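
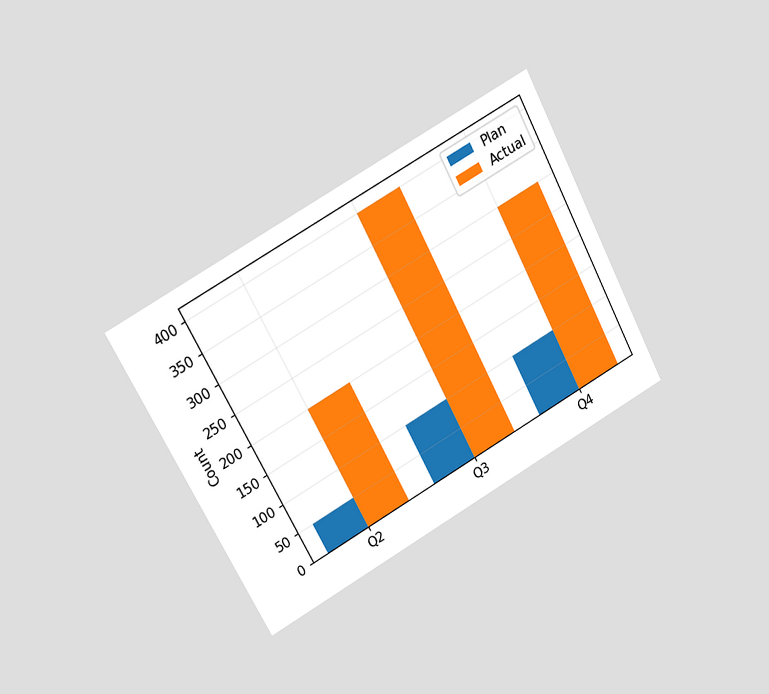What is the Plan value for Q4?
The chart is tilted about 28° counter-clockwise and viewed at a slight angle. The Plan bar at Q4 reaches 100 on the y-axis.

100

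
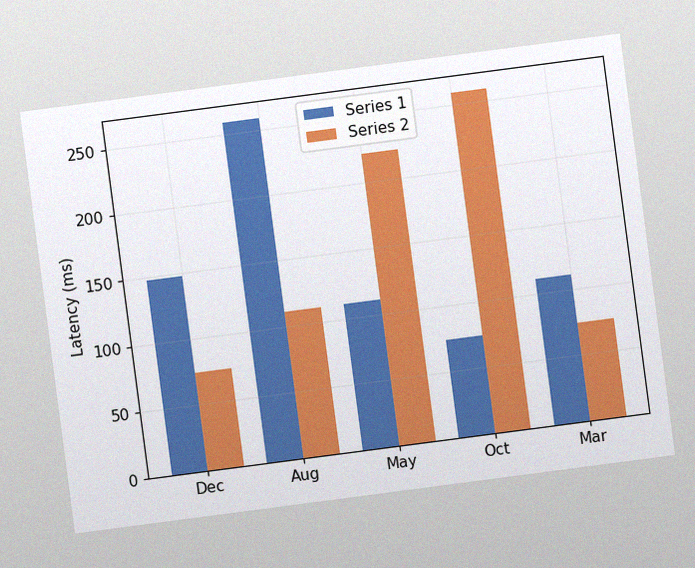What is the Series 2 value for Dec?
The chart is tilted about 7° counter-clockwise, with some photo noise. The Series 2 bar at Dec reaches 74ms on the y-axis.

74ms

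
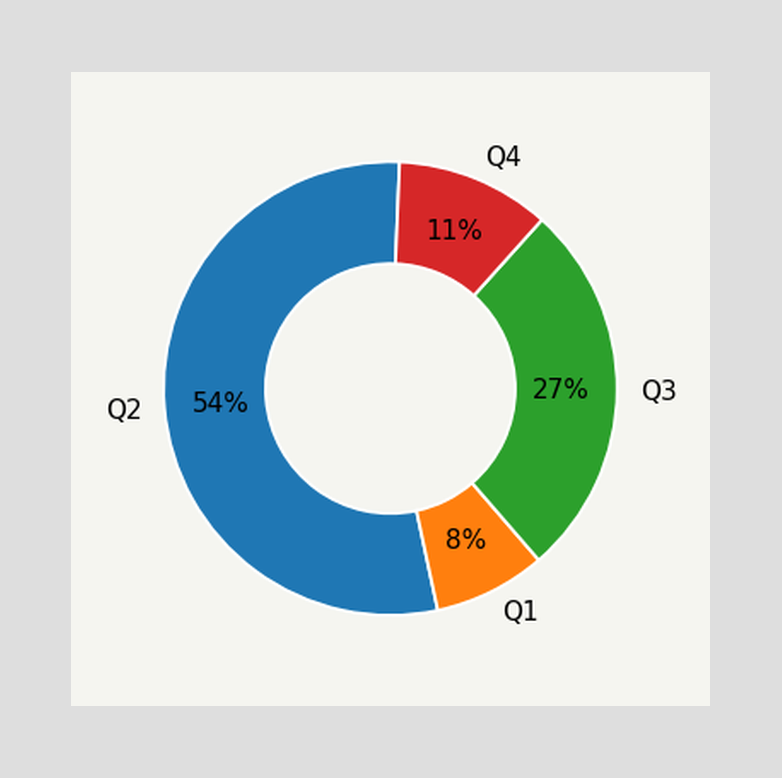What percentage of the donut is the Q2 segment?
The Q2 segment takes up 54% of the ring.

54%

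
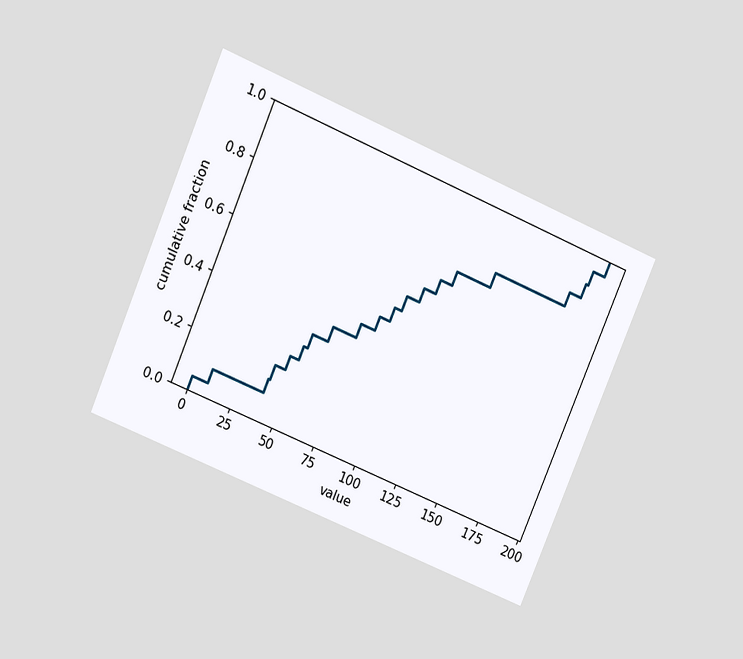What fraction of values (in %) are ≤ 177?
The chart is tilted about 23° clockwise and viewed at a slight angle. At x=177 the ECDF step is at 85%.

85%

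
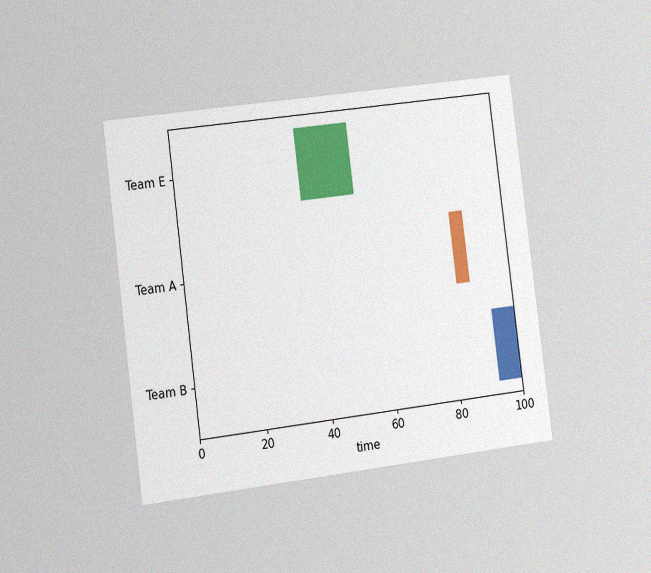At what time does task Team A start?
The chart is tilted about 7° counter-clockwise and viewed slightly from the left, with some photo noise. The Team A bar begins at t=83.

83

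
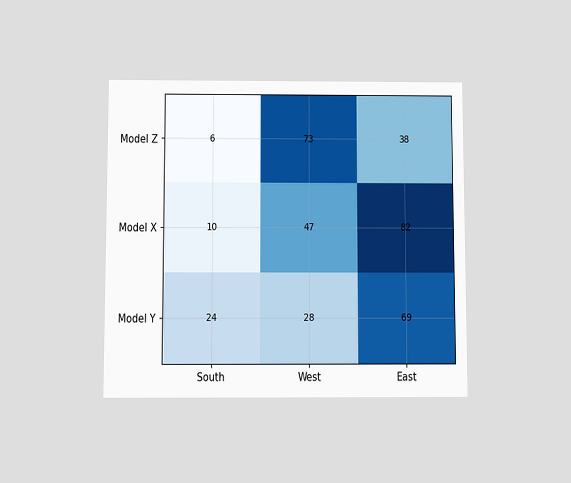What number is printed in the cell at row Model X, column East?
82

The chart is viewed slightly from below. The (Model X, East) cell reads 82.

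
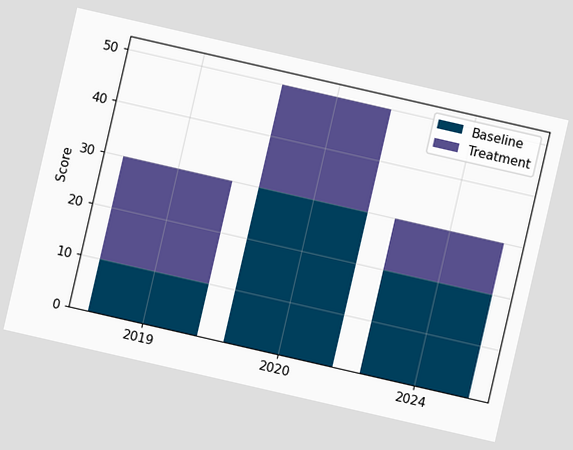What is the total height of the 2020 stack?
The chart is tilted about 13° clockwise. The 2020 stack's top reaches 50 on the y-axis.

50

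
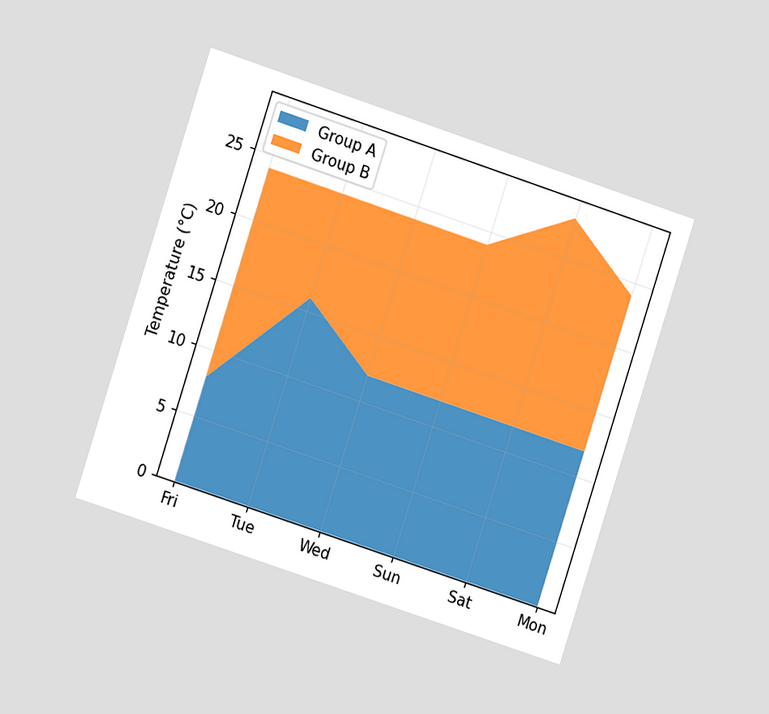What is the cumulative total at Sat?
28°C

The chart is tilted about 18° clockwise and viewed at a slight angle. The stacked total at Sat reaches 28°C.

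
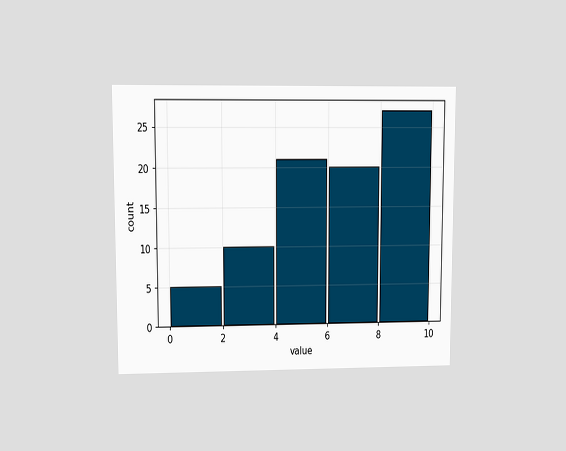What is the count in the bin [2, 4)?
10

The chart is viewed at a slight angle. The [2, 4) bin has height 10.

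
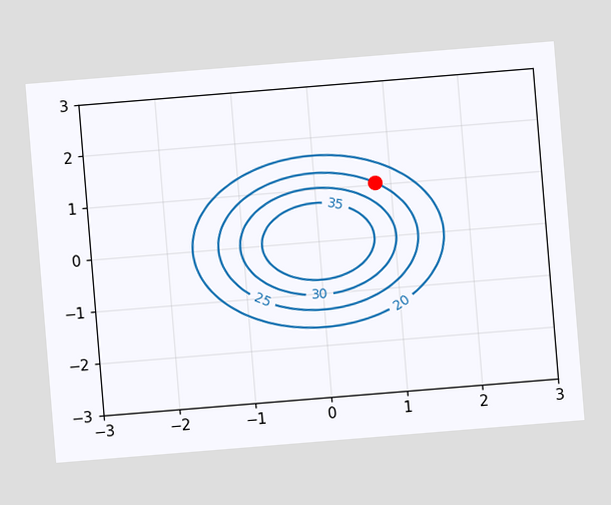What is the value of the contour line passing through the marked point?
25

The chart is tilted about 5° counter-clockwise. The marked point sits on the contour labelled 25.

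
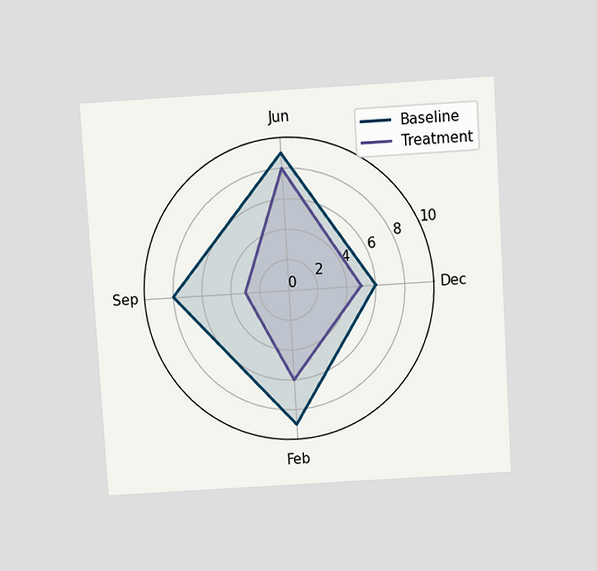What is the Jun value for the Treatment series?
8

The chart is tilted about 4° counter-clockwise and viewed slightly from above. On the Jun axis, Treatment reaches 8.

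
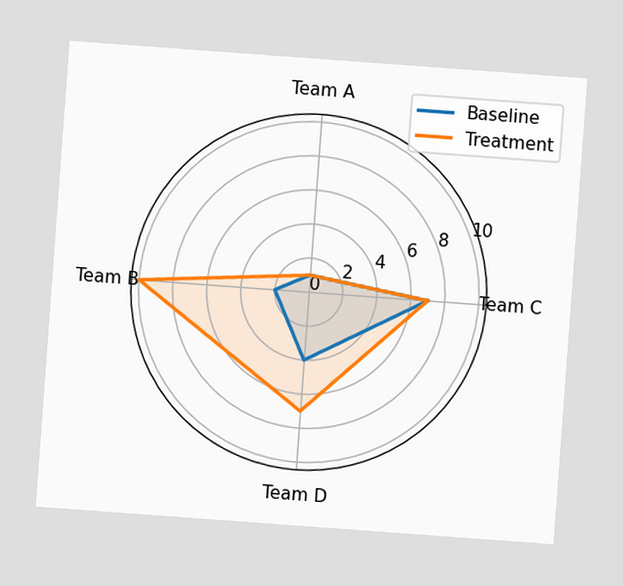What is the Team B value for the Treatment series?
10

The chart is tilted about 4° clockwise. On the Team B axis, Treatment reaches 10.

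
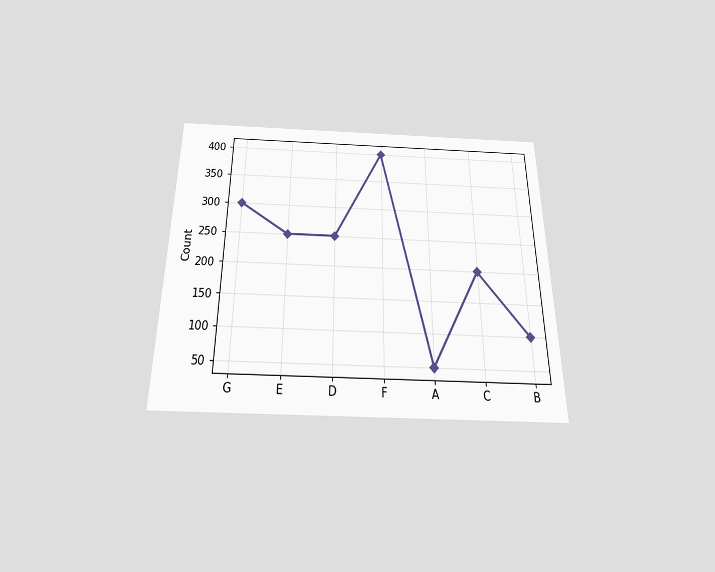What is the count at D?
The chart is viewed slightly from below. At D, the line is at 250.

250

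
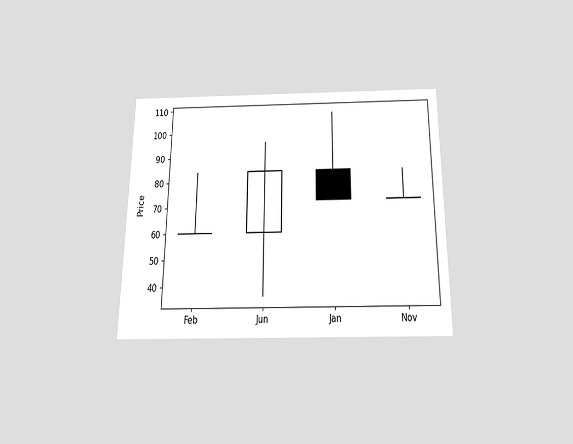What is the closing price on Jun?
The chart is viewed slightly from below. The Jun candle closes at 84.

84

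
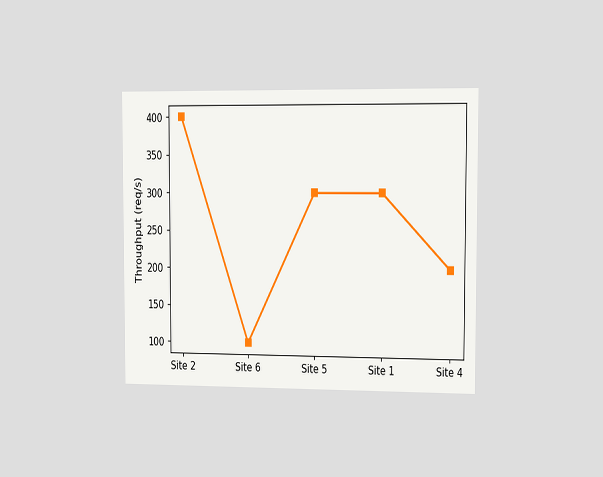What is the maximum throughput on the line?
The chart is viewed slightly from the right. The highest point is at Site 2, and reading across to the y-axis gives 400req/s.

400req/s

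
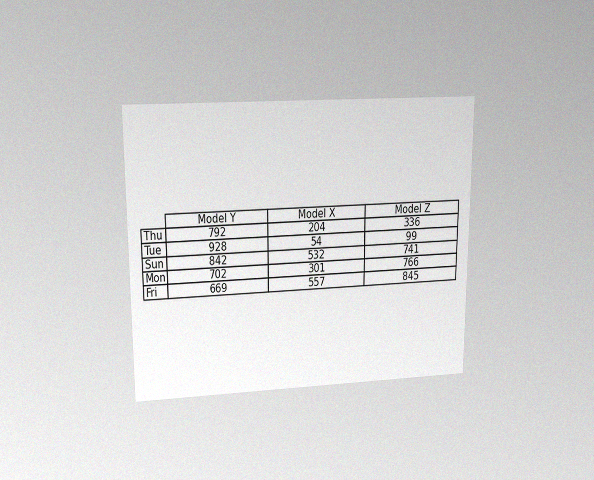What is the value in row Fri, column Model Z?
845

The chart is viewed at a slight angle, with some photo noise. The (Fri, Model Z) cell reads 845.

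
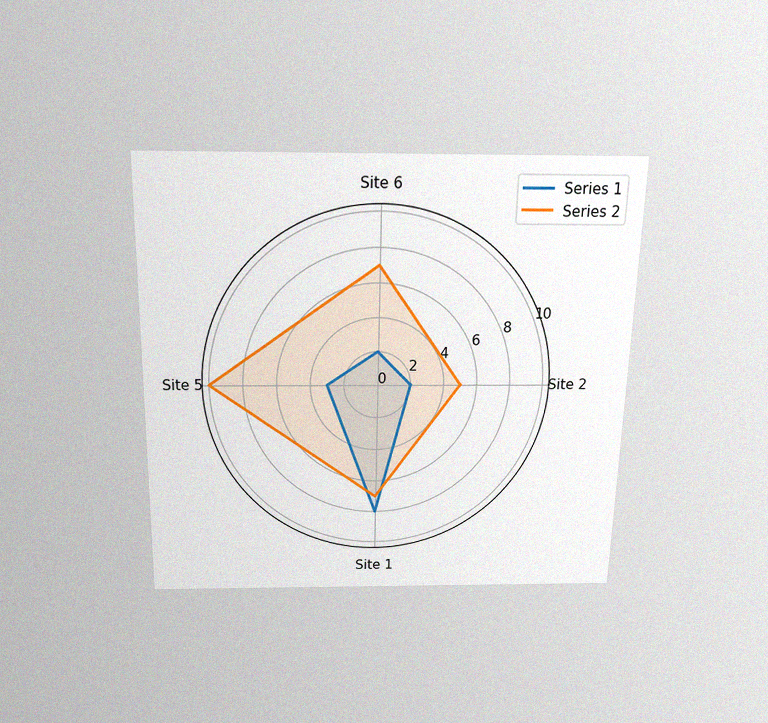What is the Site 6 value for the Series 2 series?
7

The chart is viewed slightly from above, with some photo noise. On the Site 6 axis, Series 2 reaches 7.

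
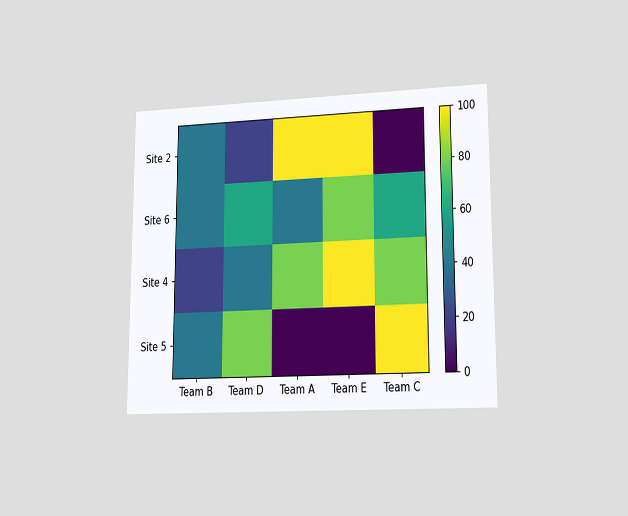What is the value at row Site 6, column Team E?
The chart is viewed at a slight angle. Matching cell (Site 6, Team E) against the colorbar gives 80.

80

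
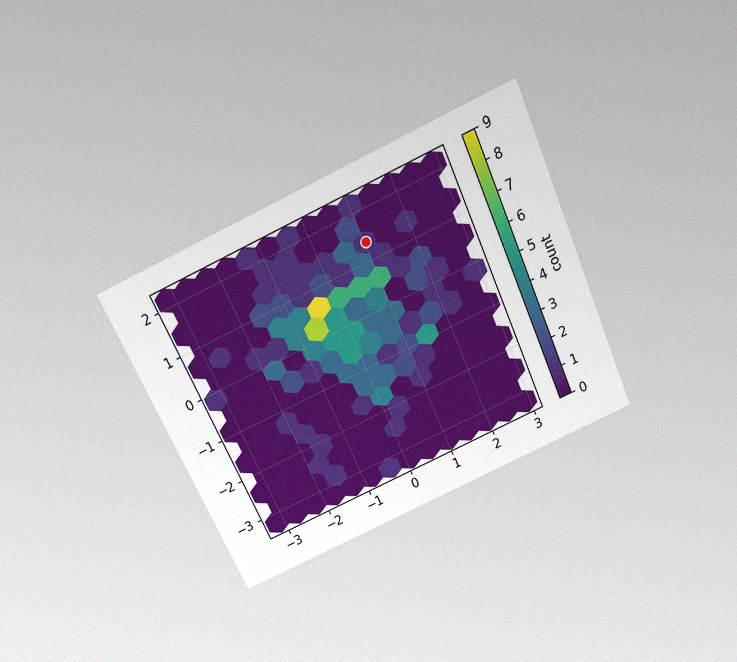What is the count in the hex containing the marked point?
The chart is tilted about 24° counter-clockwise and viewed slightly from above, with some photo noise. The marked hex reads 1 on the colorbar.

1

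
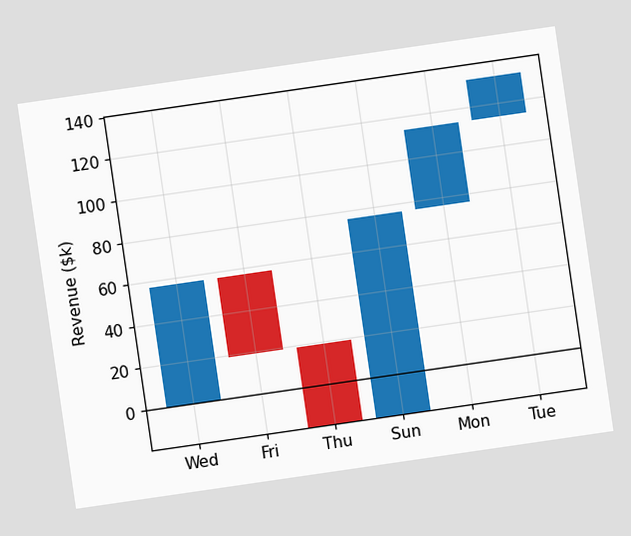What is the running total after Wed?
$57k

The chart is tilted about 8° counter-clockwise. After Wed the running total reaches $57k.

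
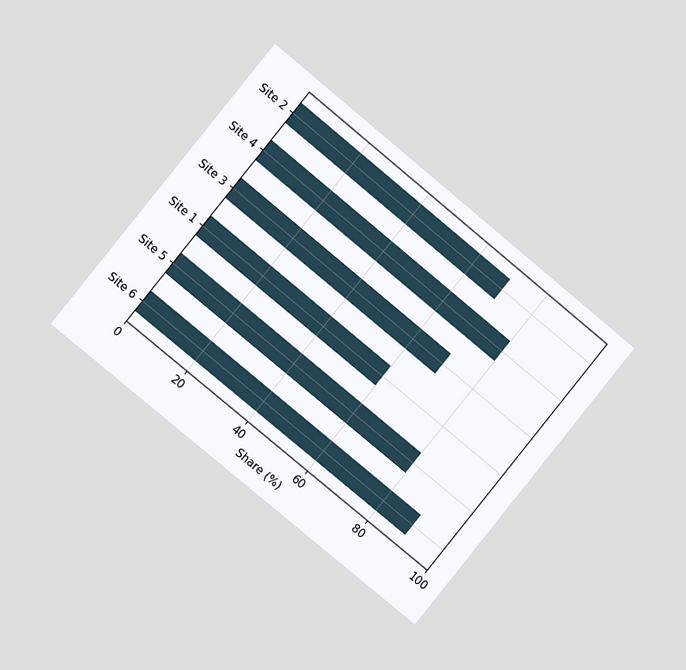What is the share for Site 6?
90%

The chart is tilted about 39° clockwise and viewed at a slight angle. Reading along the chart's x-axis, the Site 6 bar reaches 90%.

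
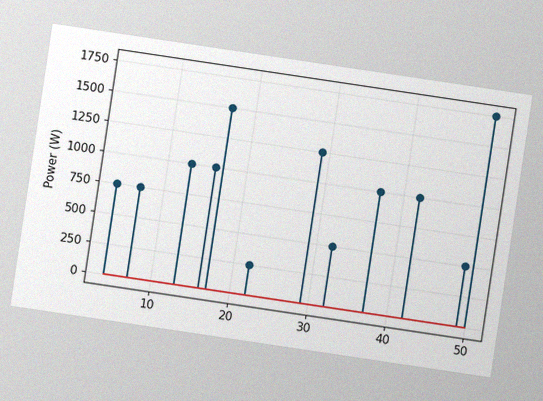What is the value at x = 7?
750W

The chart is tilted about 8° clockwise, with some photo noise. The stem at x=7 reaches 750W.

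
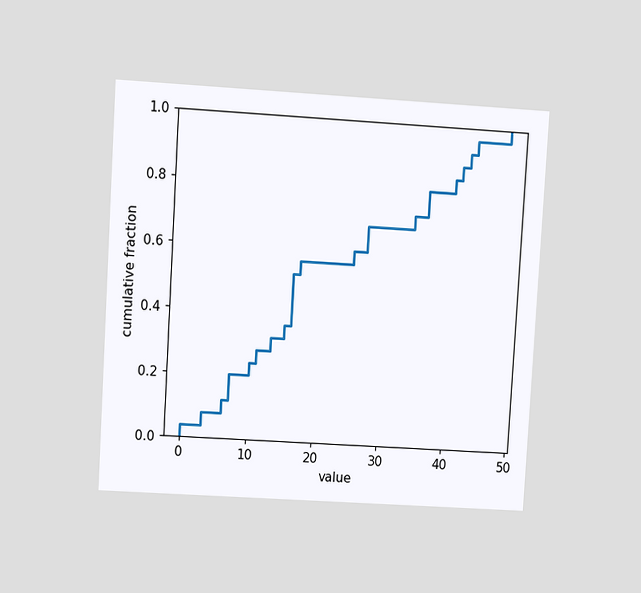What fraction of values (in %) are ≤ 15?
36%

The chart is tilted about 3° clockwise and viewed at a slight angle. At x=15 the ECDF step is at 36%.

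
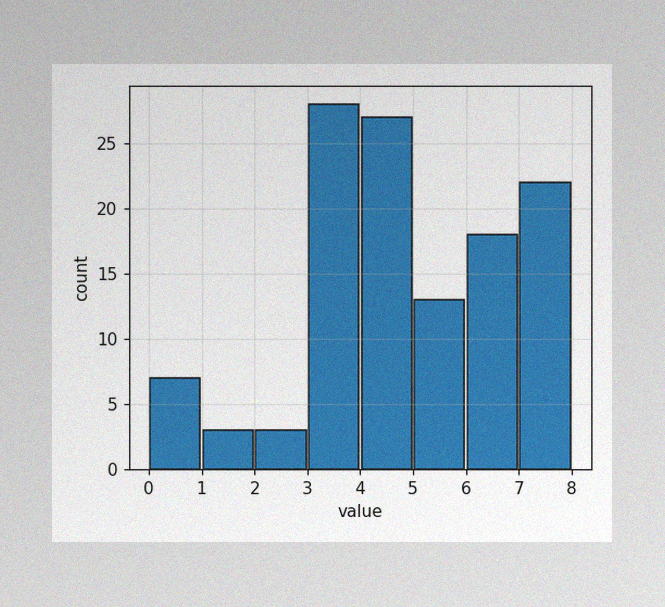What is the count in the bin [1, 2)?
The image has some photo noise and uneven lighting. The [1, 2) bin has height 3.

3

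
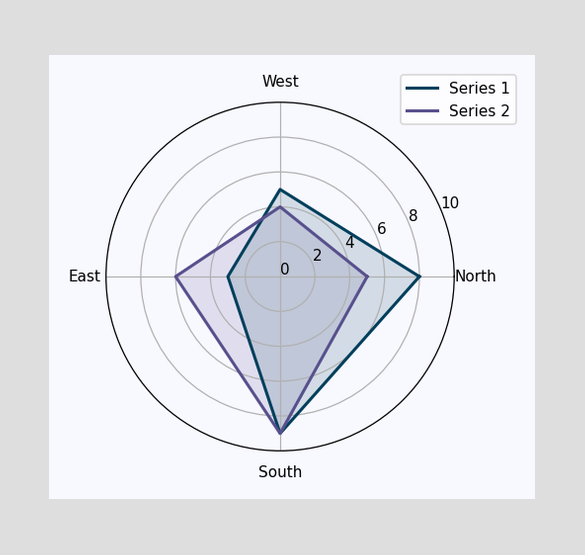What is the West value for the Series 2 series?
4

On the West axis, Series 2 reaches 4.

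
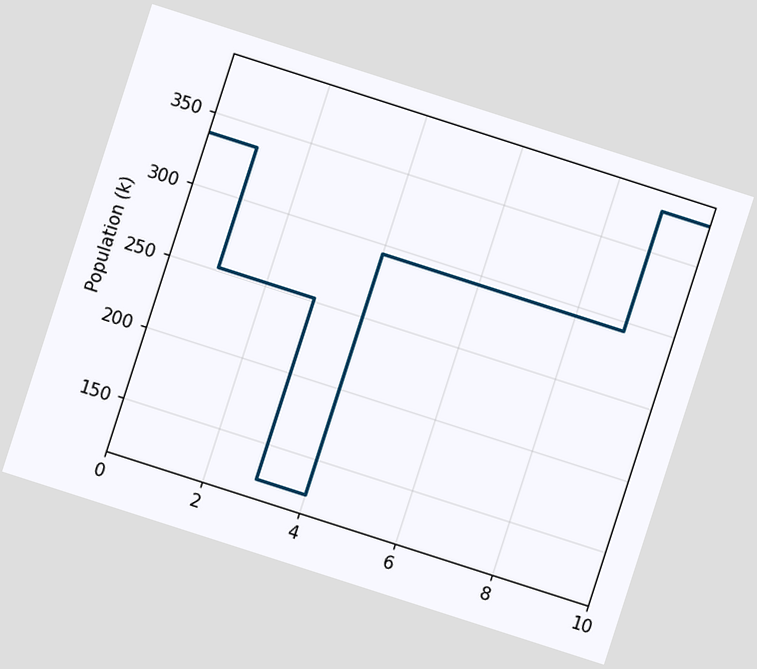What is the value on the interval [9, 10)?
378k

The chart is tilted about 18° clockwise. On [9, 10) the step sits at 378k.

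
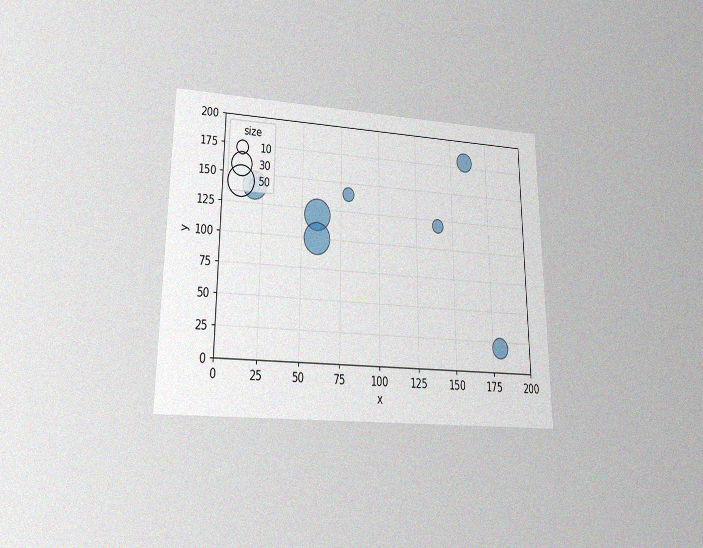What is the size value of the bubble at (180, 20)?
20

The chart is viewed slightly from below, with some photo noise. Matching the bubble at (180, 20) against the size legend gives 20.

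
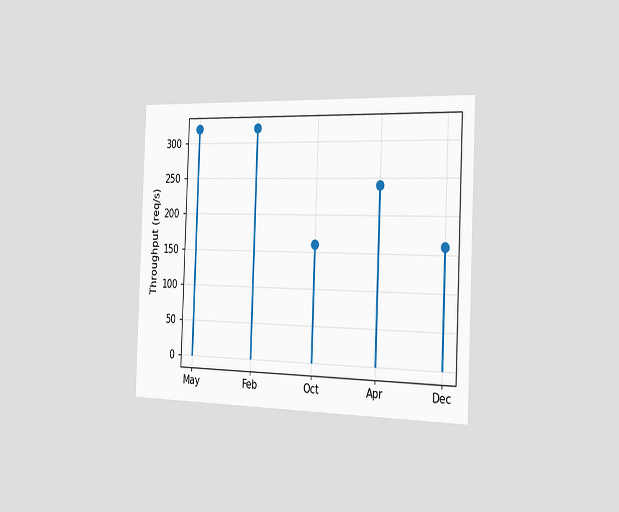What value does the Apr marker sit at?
The chart is tilted about 2° clockwise and viewed slightly from the right. The Apr marker sits at 240req/s.

240req/s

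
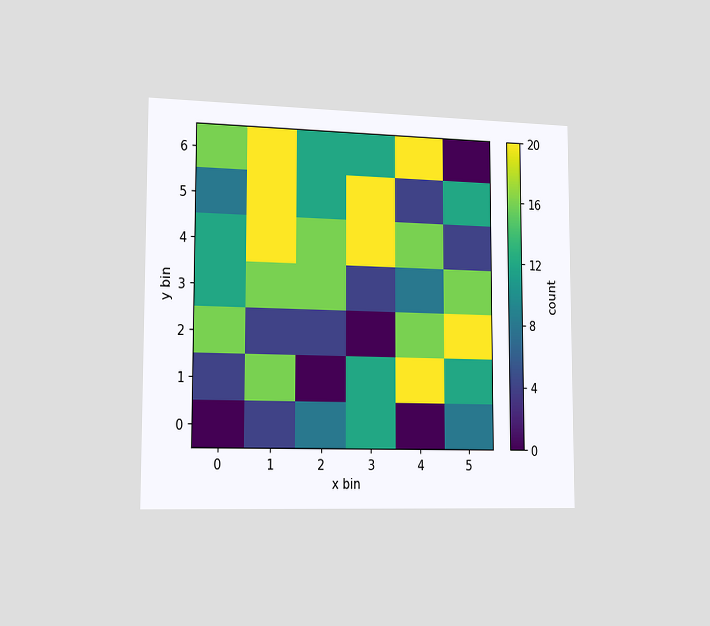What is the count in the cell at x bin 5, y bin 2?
The chart is viewed slightly from the left. Matching the cell (5, 2) against the colorbar gives 20.

20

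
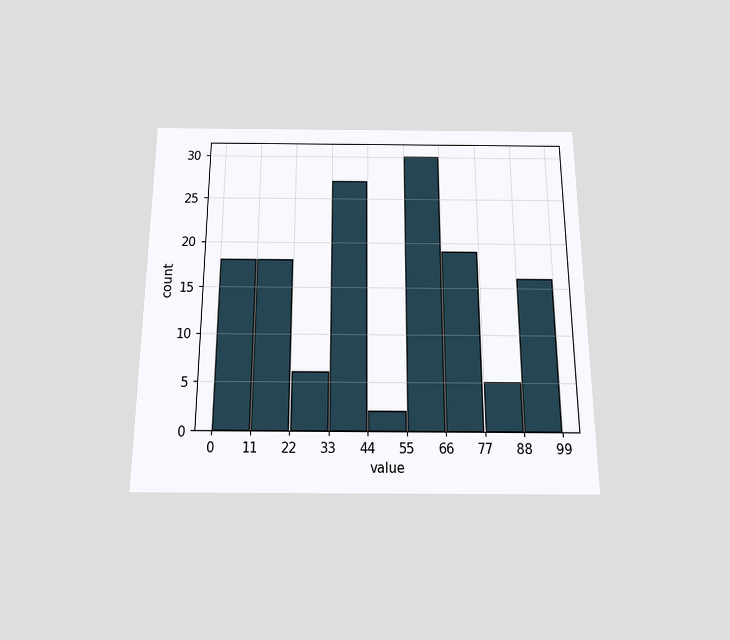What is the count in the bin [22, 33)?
The chart is viewed slightly from below. The [22, 33) bin has height 6.

6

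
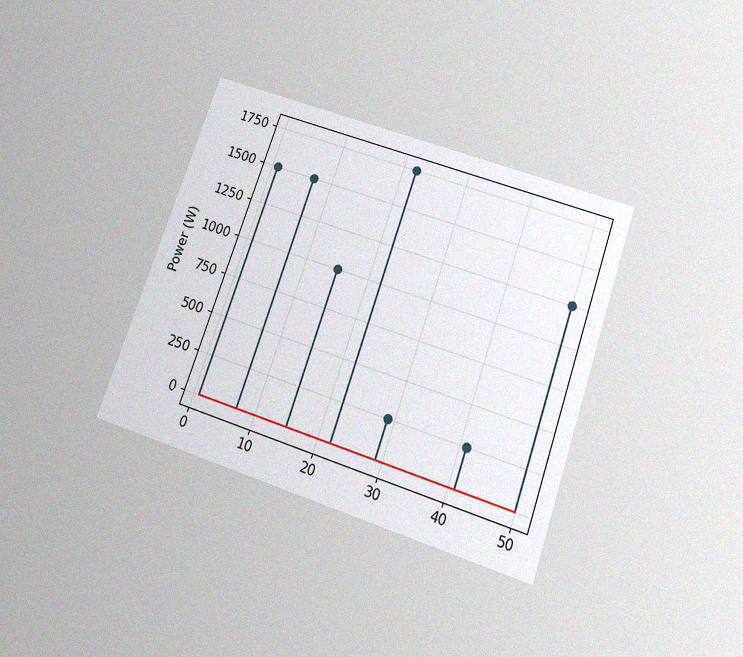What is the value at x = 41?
250W

The chart is tilted about 19° clockwise and viewed slightly from below, with some photo noise. The stem at x=41 reaches 250W.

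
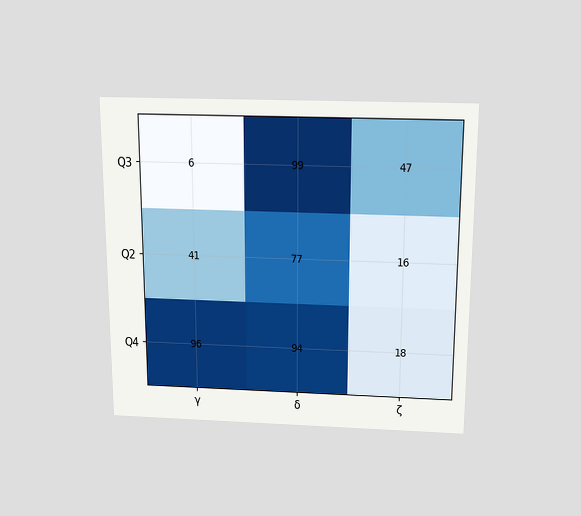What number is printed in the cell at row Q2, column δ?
The chart is viewed slightly from above. The (Q2, δ) cell reads 77.

77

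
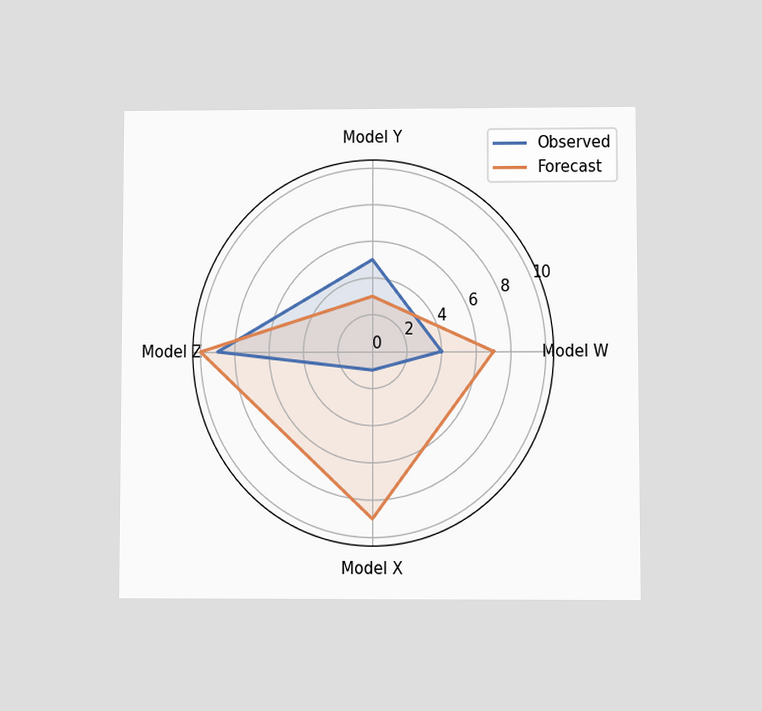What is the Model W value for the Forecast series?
The chart is viewed at a slight angle. On the Model W axis, Forecast reaches 7.

7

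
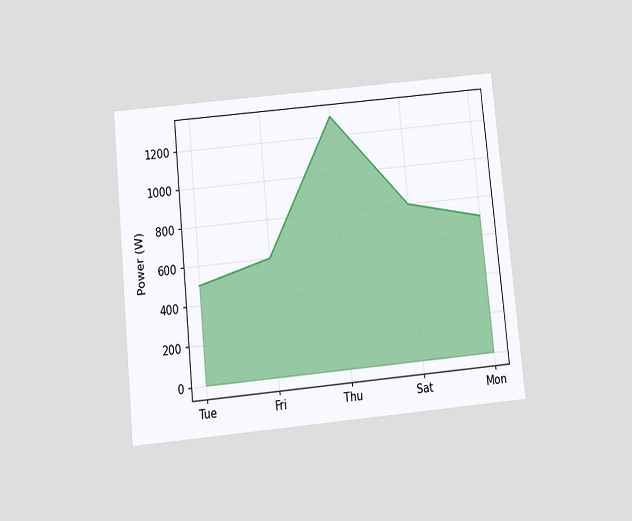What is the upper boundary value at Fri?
600W

The chart is tilted about 6° counter-clockwise and viewed slightly from below. At Fri the upper boundary is at 600W.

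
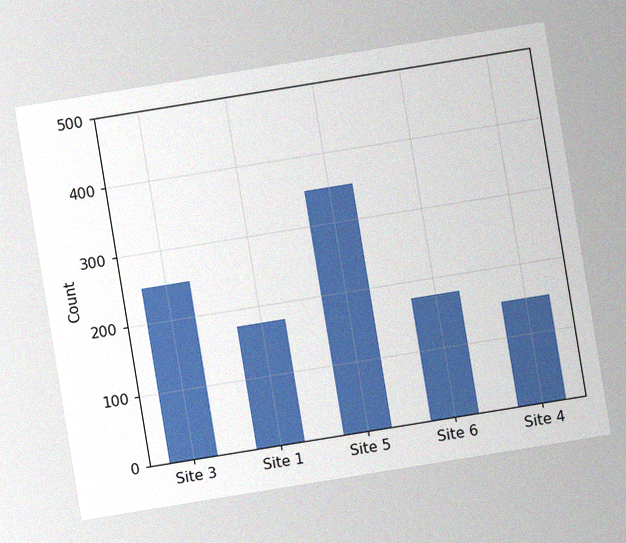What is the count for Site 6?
The chart is tilted about 9° counter-clockwise, with some photo noise. Reading along the chart's y-axis, the Site 6 bar reaches 175.

175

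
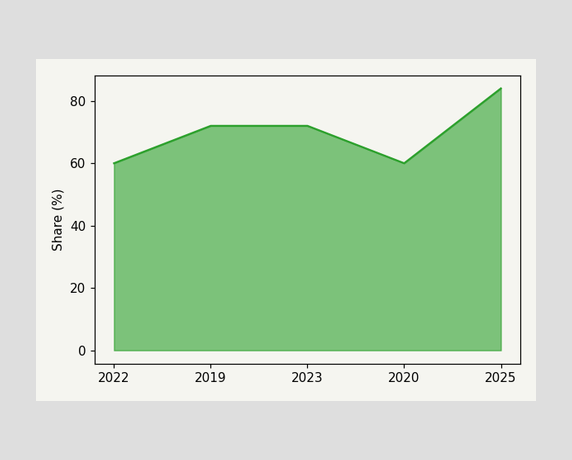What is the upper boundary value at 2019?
72%

At 2019 the upper boundary is at 72%.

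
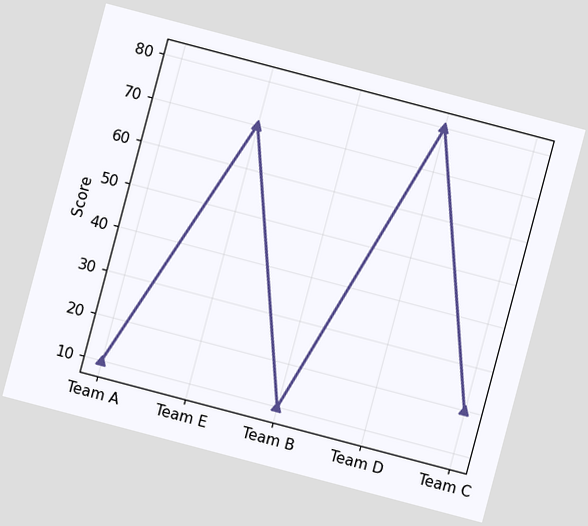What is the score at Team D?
80

The chart is tilted about 15° clockwise. At Team D, the line is at 80.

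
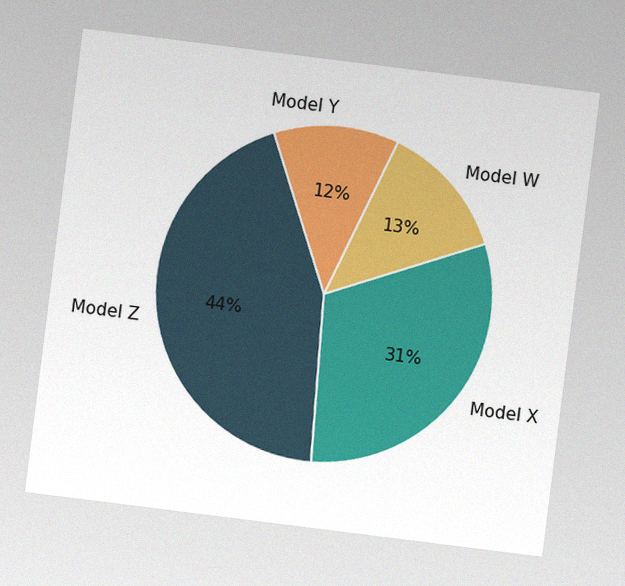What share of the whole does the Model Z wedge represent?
The chart is tilted about 7° clockwise, with some photo noise. The Model Z slice takes up 44% of the pie.

44%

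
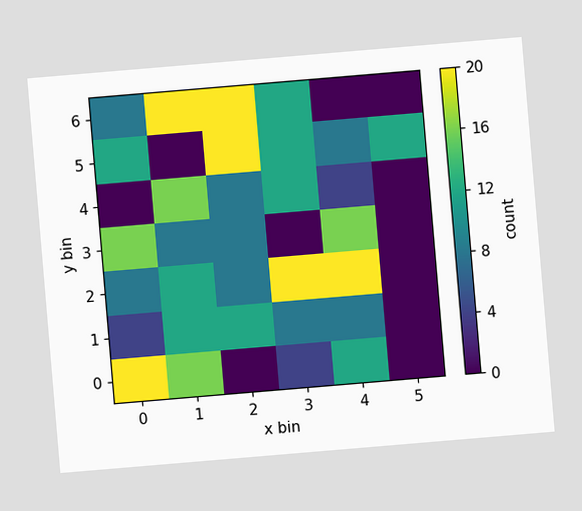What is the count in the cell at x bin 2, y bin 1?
The chart is tilted about 5° counter-clockwise. Matching the cell (2, 1) against the colorbar gives 12.

12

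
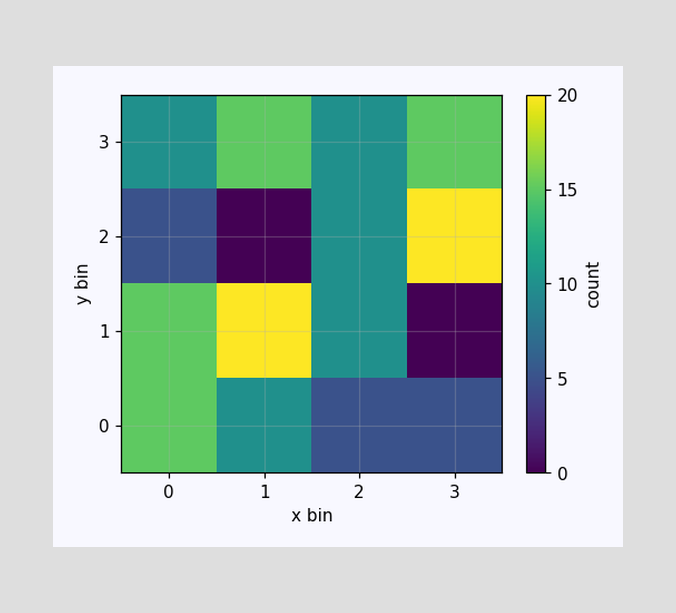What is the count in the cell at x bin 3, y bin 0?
5

Matching the cell (3, 0) against the colorbar gives 5.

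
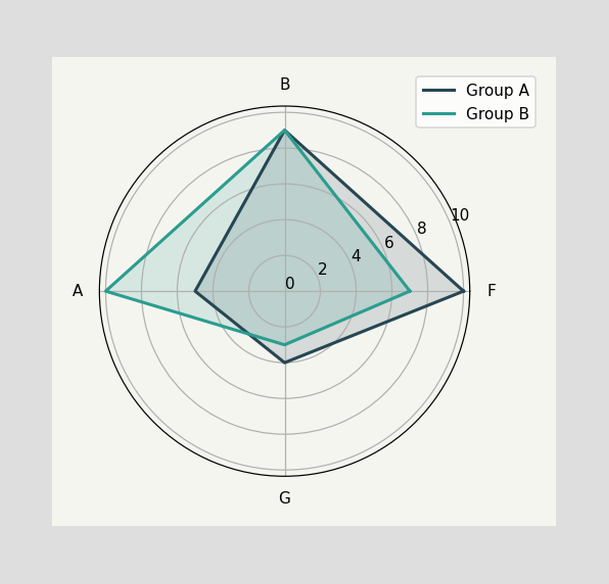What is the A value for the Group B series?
On the A axis, Group B reaches 10.

10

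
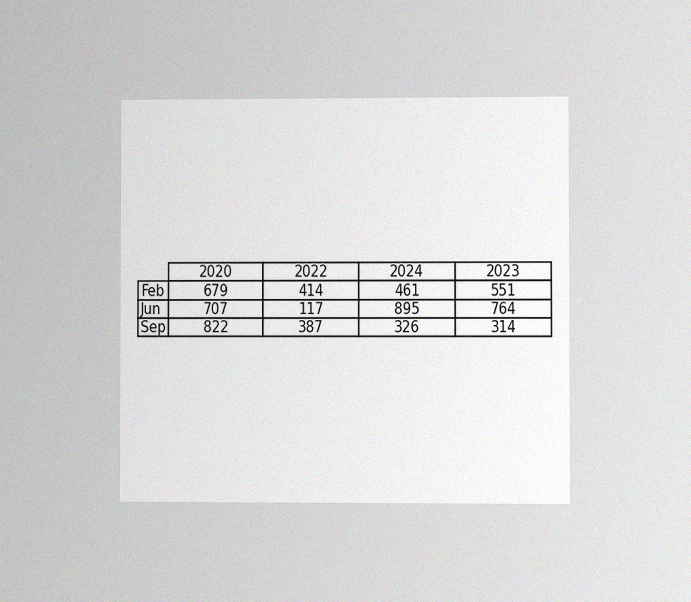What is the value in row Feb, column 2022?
414

The chart is viewed at a slight angle, with some photo noise. The (Feb, 2022) cell reads 414.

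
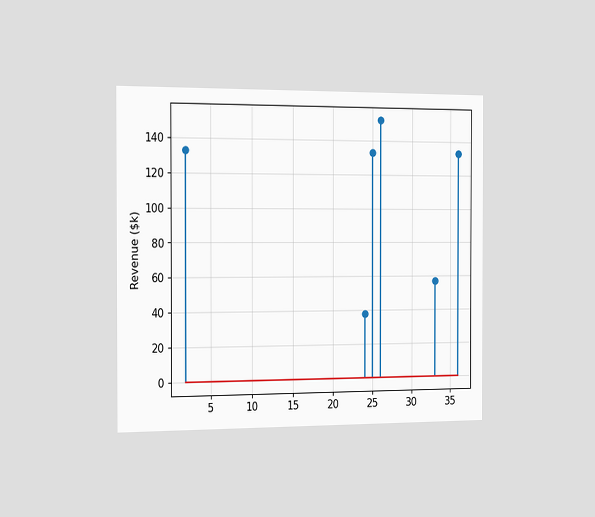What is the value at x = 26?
The chart is viewed slightly from the left. The stem at x=26 reaches $152k.

$152k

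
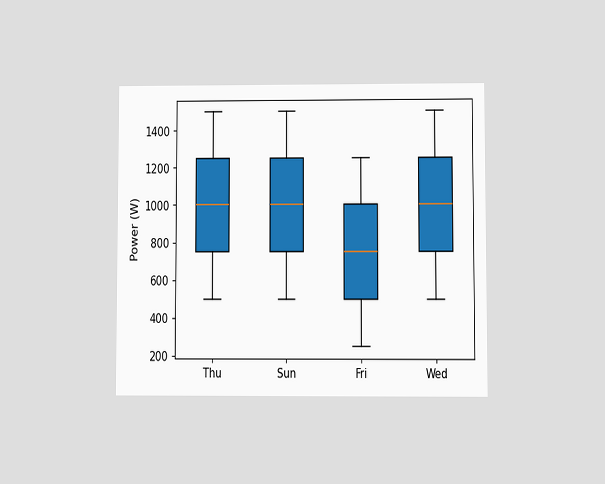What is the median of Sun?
1000W

The chart is viewed at a slight angle. The median line in the Sun box sits at 1000W.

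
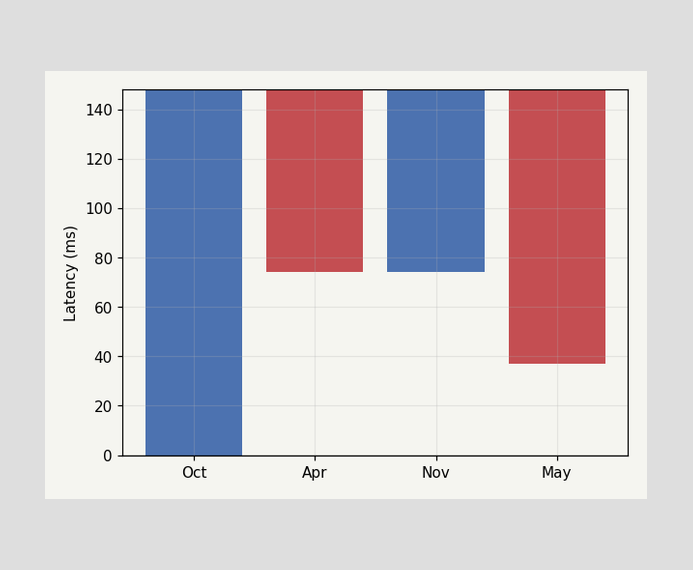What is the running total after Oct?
After Oct the running total reaches 148ms.

148ms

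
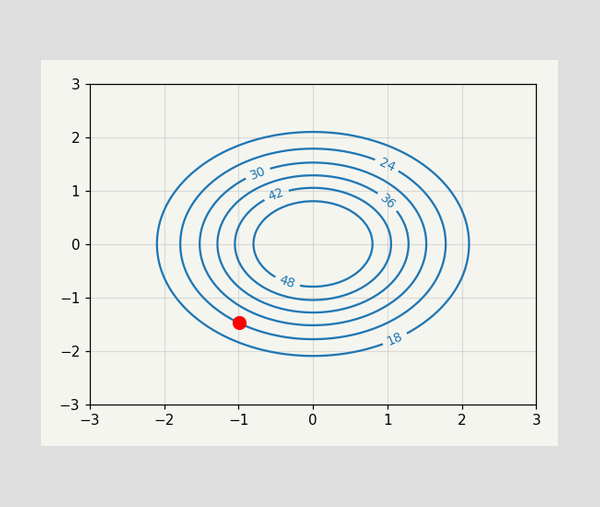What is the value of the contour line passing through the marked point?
The marked point sits on the contour labelled 24.

24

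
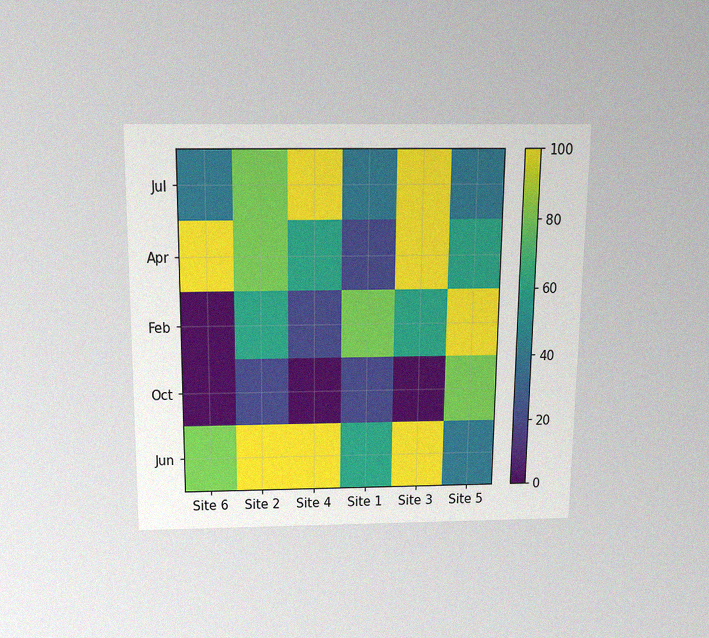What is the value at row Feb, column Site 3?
60

The chart is viewed slightly from above, with some photo noise. Matching cell (Feb, Site 3) against the colorbar gives 60.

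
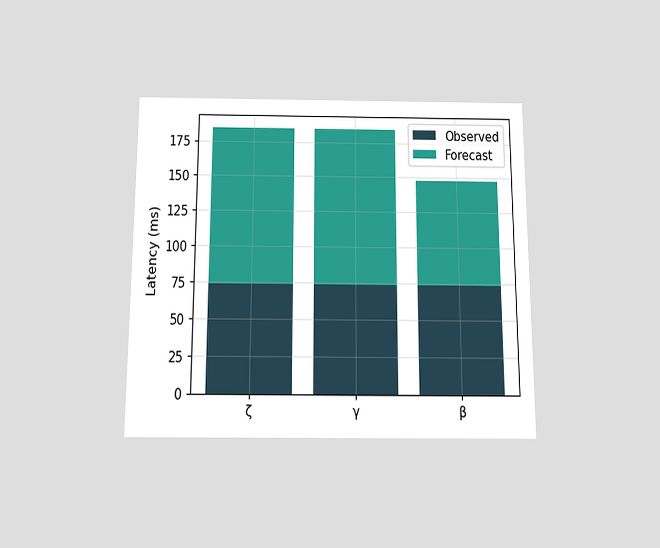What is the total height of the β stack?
148ms

The chart is viewed slightly from below. The β stack's top reaches 148ms on the y-axis.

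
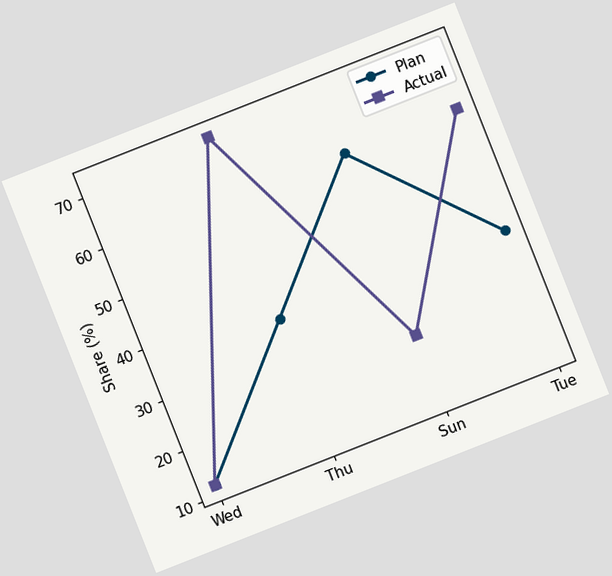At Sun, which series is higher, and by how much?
The chart is tilted about 22° counter-clockwise. At Sun, Plan sits above the other line by 36%.

Plan, by 36%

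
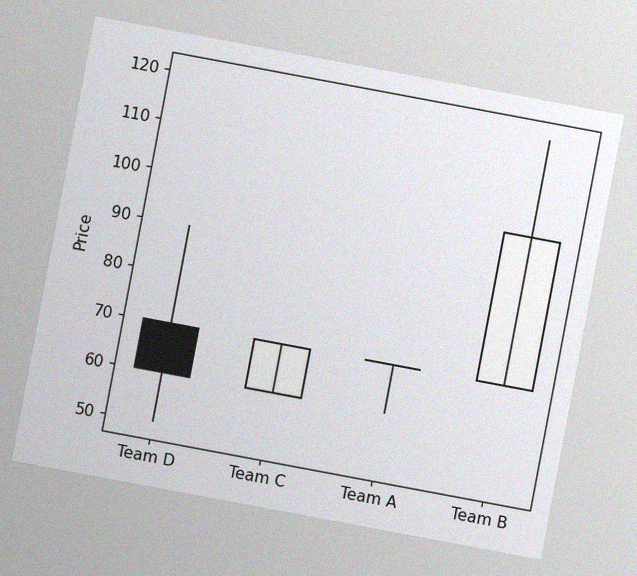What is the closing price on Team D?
60

The chart is tilted about 11° clockwise, with some photo noise. The Team D candle closes at 60.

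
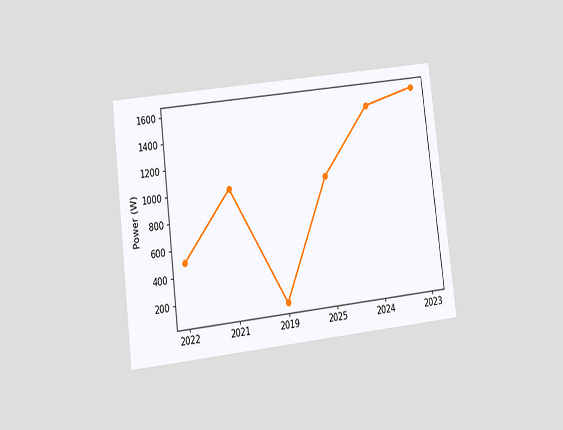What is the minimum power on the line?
The chart is tilted about 7° counter-clockwise and viewed at a slight angle. The lowest point is at 2019, and reading across to the y-axis gives 100W.

100W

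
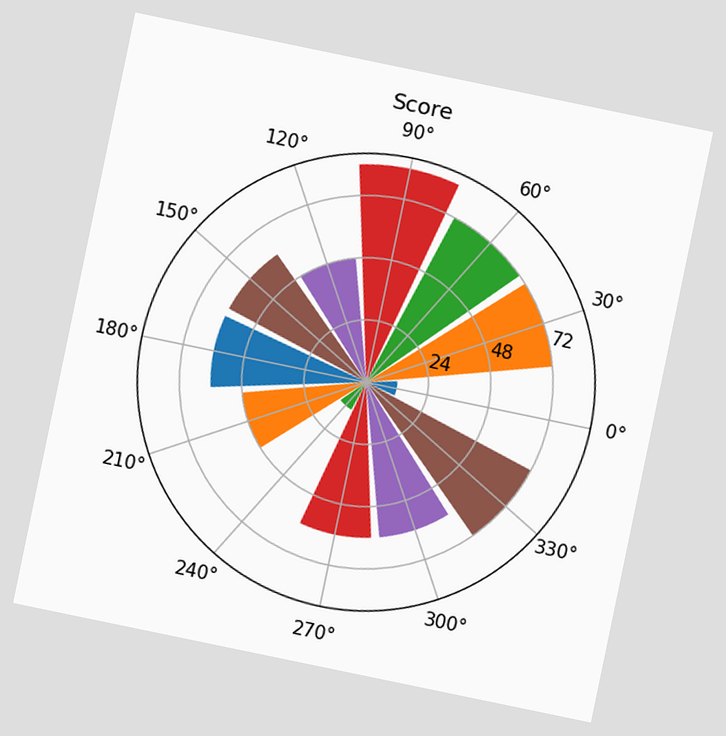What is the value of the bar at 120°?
The chart is tilted about 12° clockwise. The bar at 120° reaches 48 on the radial axis.

48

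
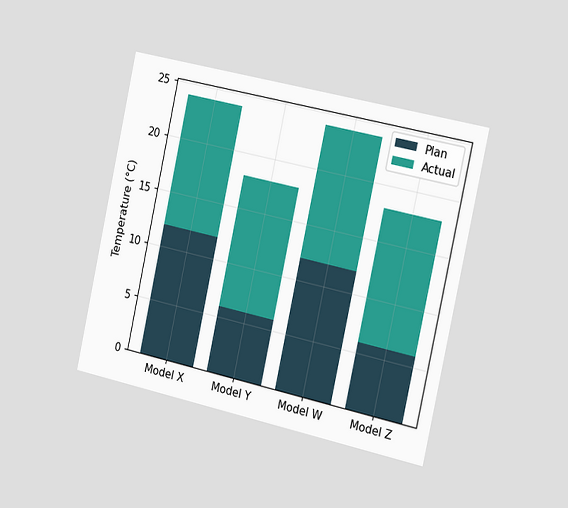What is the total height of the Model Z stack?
The chart is tilted about 12° clockwise and viewed slightly from the right. The Model Z stack's top reaches 18°C on the y-axis.

18°C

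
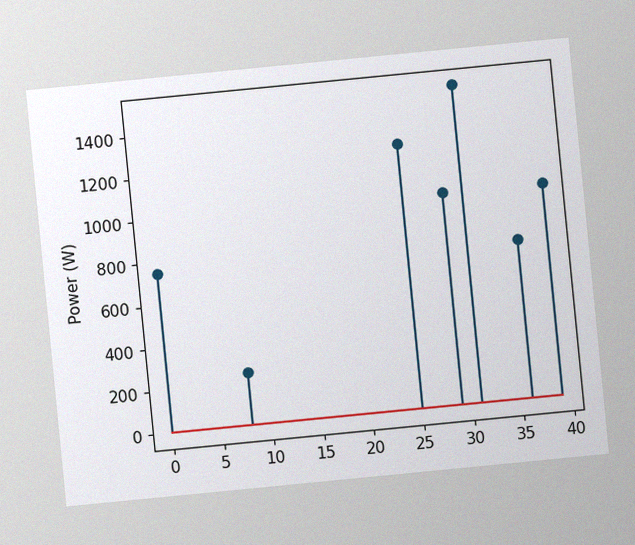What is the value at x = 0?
The chart is tilted about 6° counter-clockwise, with some photo noise. The stem at x=0 reaches 750W.

750W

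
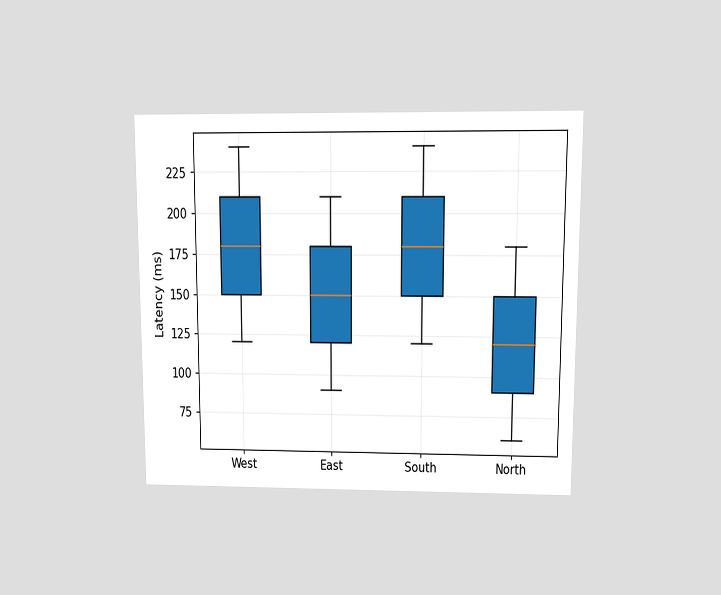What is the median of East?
150ms

The chart is viewed at a slight angle. The median line in the East box sits at 150ms.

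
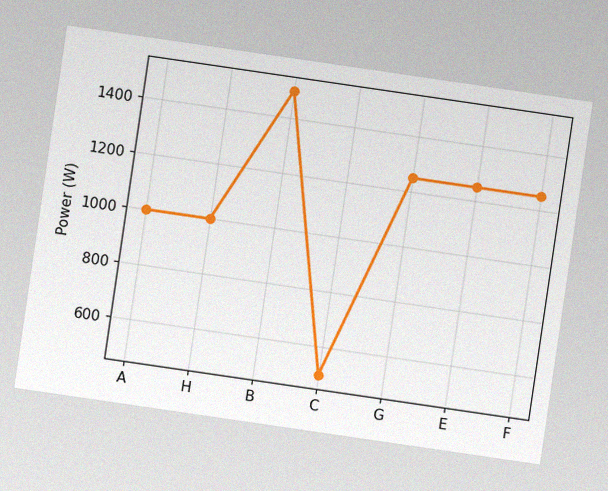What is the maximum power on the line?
1500W

The chart is tilted about 8° clockwise, with some photo noise. The highest point is at B, and reading across to the y-axis gives 1500W.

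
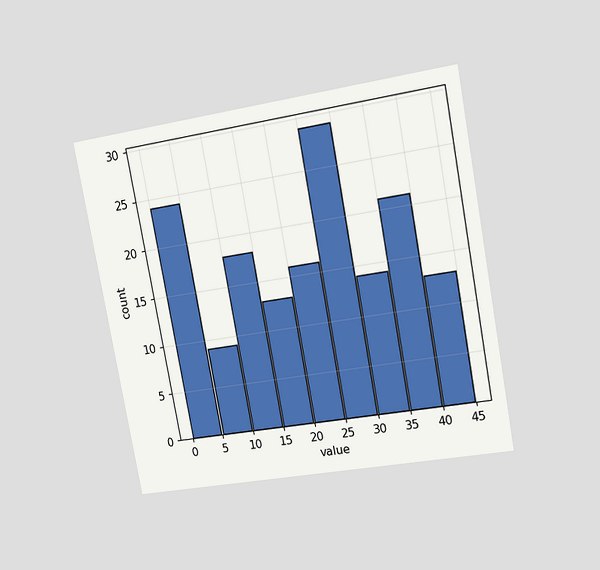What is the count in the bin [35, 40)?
21

The chart is tilted about 10° counter-clockwise and viewed at a slight angle. The [35, 40) bin has height 21.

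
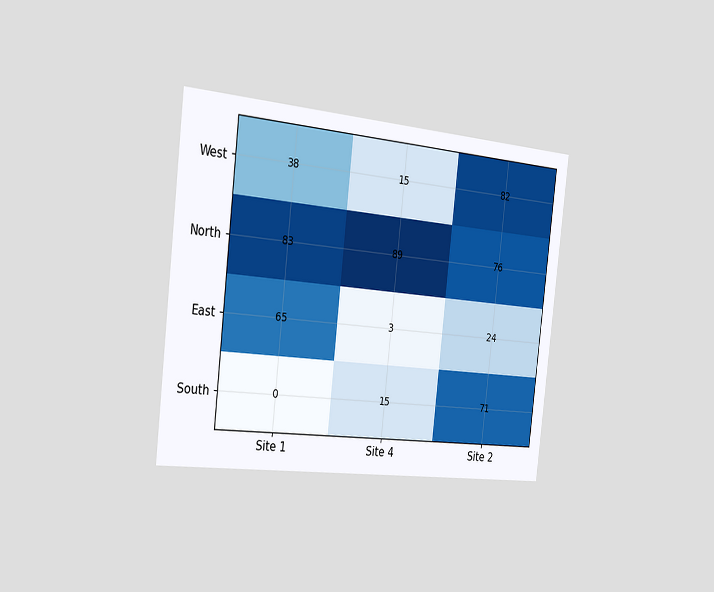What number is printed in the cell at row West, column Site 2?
82

The chart is tilted about 6° clockwise and viewed slightly from the left. The (West, Site 2) cell reads 82.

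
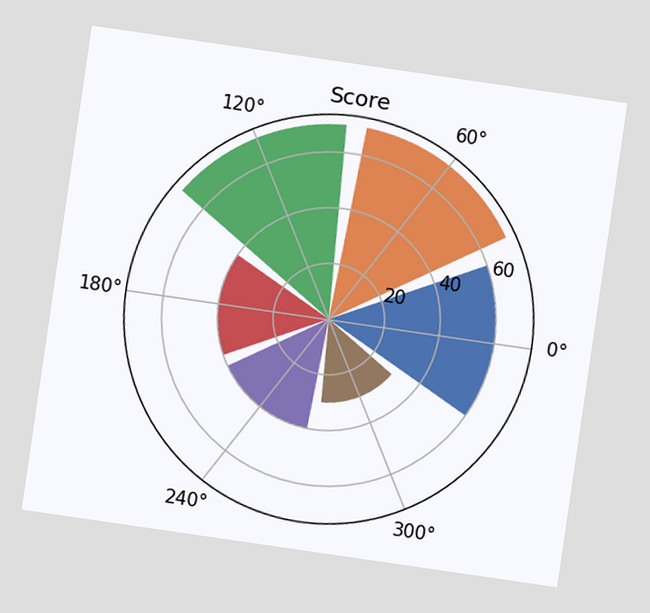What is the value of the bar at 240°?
The chart is tilted about 8° clockwise. The bar at 240° reaches 40 on the radial axis.

40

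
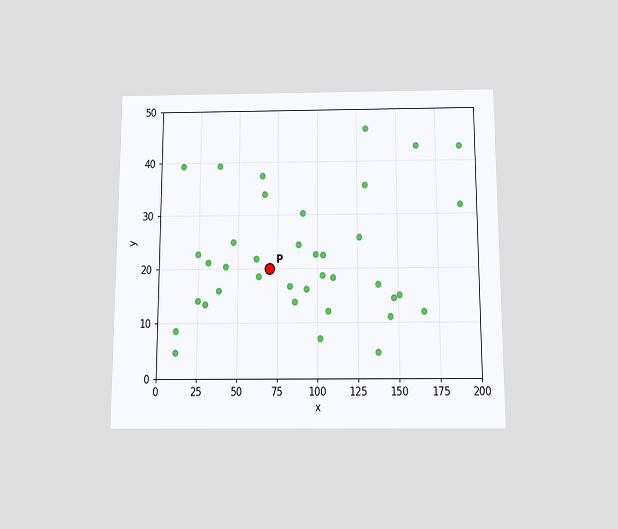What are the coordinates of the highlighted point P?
The chart is viewed slightly from below. Following the gridlines from P to each axis, P sits at (70, 20).

(70, 20)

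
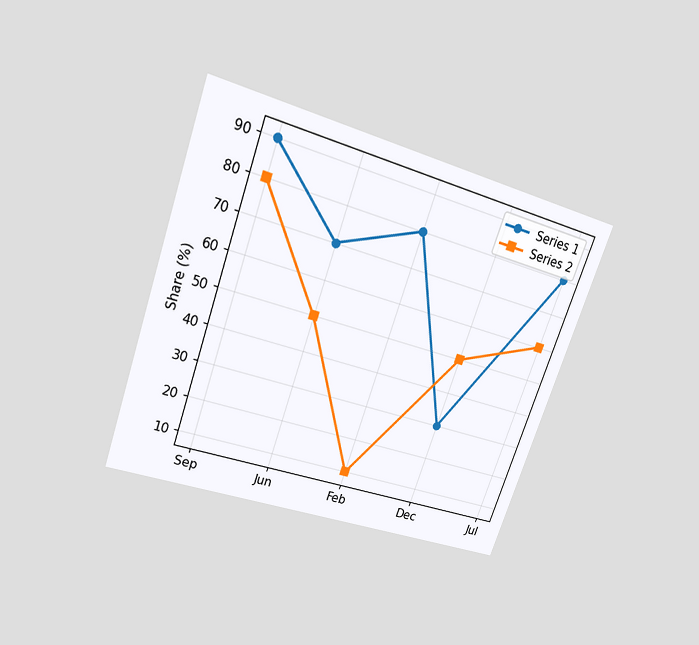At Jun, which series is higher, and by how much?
Series 1, by 20%

The chart is tilted about 19° clockwise and viewed slightly from above. At Jun, Series 1 sits above the other line by 20%.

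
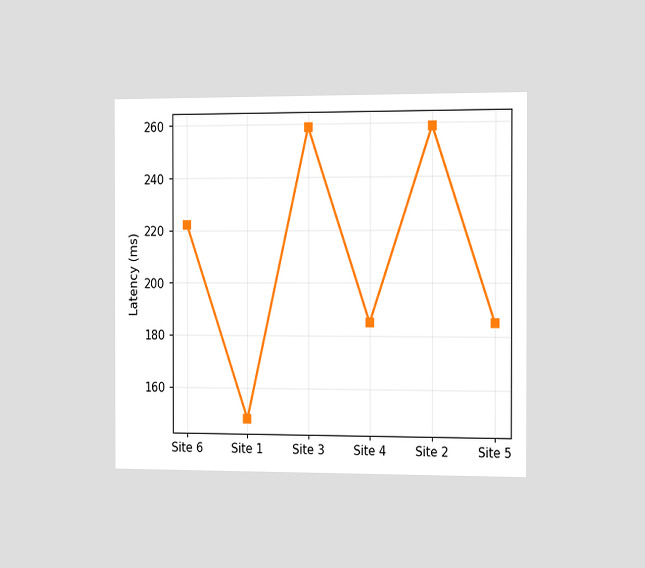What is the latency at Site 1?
The chart is viewed slightly from the right. At Site 1, the line is at 148ms.

148ms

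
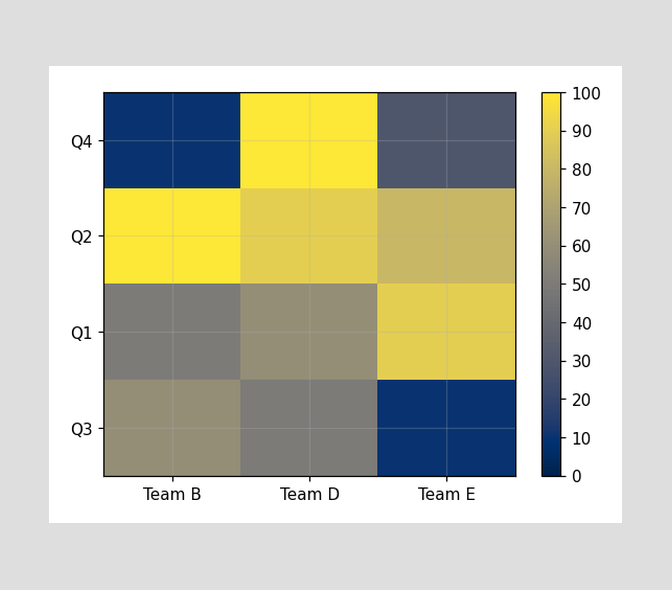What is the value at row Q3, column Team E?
Matching cell (Q3, Team E) against the colorbar gives 10.

10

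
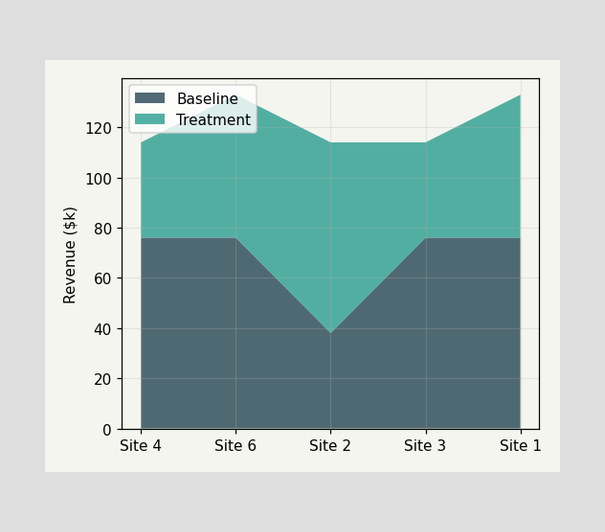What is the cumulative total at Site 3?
The stacked total at Site 3 reaches $114k.

$114k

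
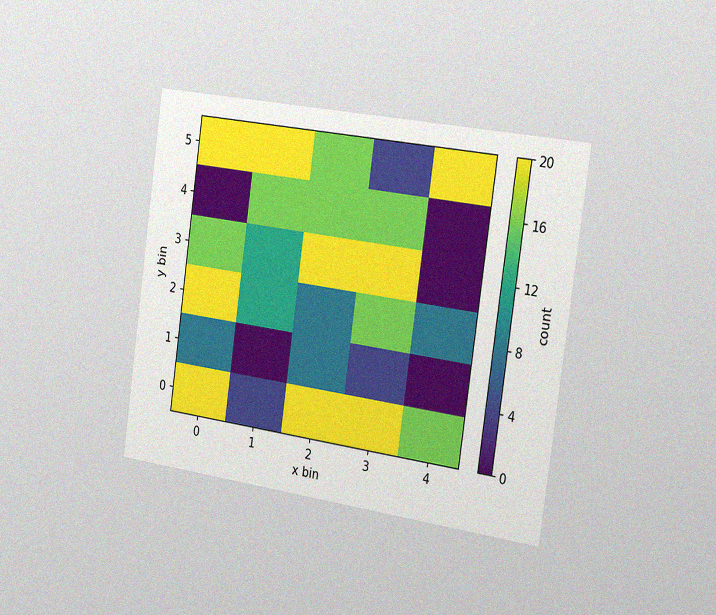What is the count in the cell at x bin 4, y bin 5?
The chart is tilted about 8° clockwise and viewed slightly from the right, with some photo noise. Matching the cell (4, 5) against the colorbar gives 20.

20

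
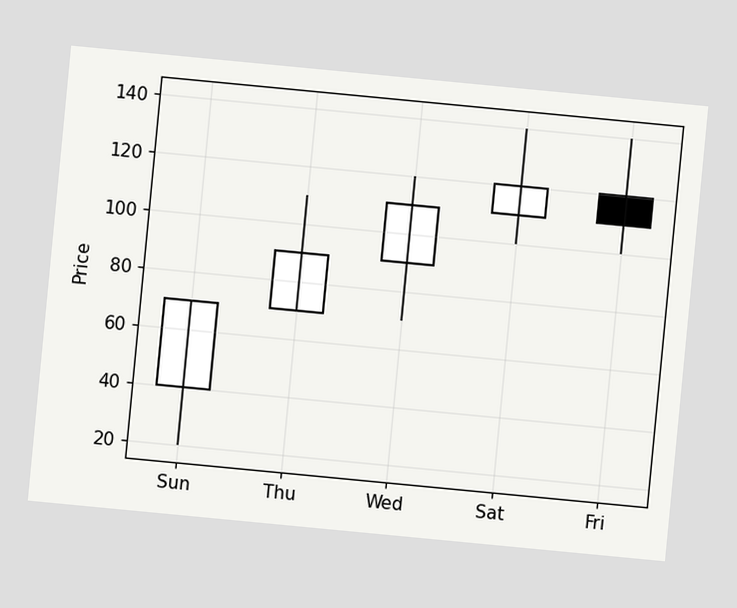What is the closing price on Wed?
110

The chart is tilted about 5° clockwise. The Wed candle closes at 110.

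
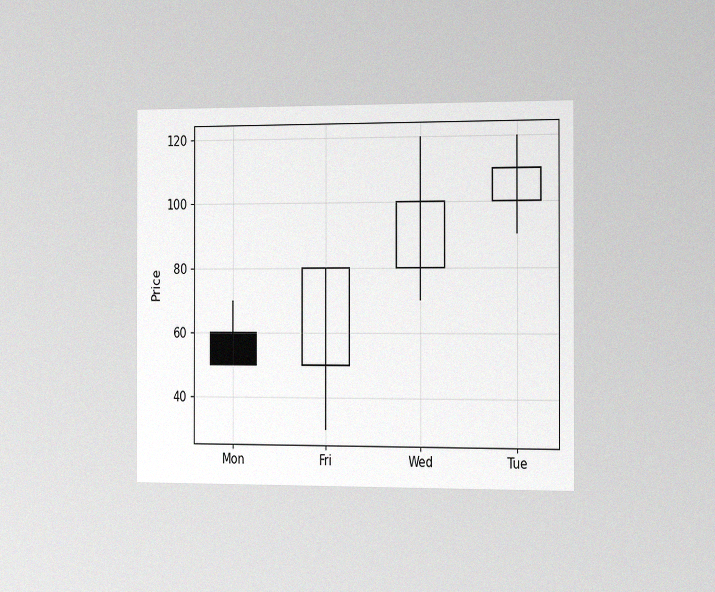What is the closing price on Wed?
100

The chart is viewed slightly from the right, with some photo noise. The Wed candle closes at 100.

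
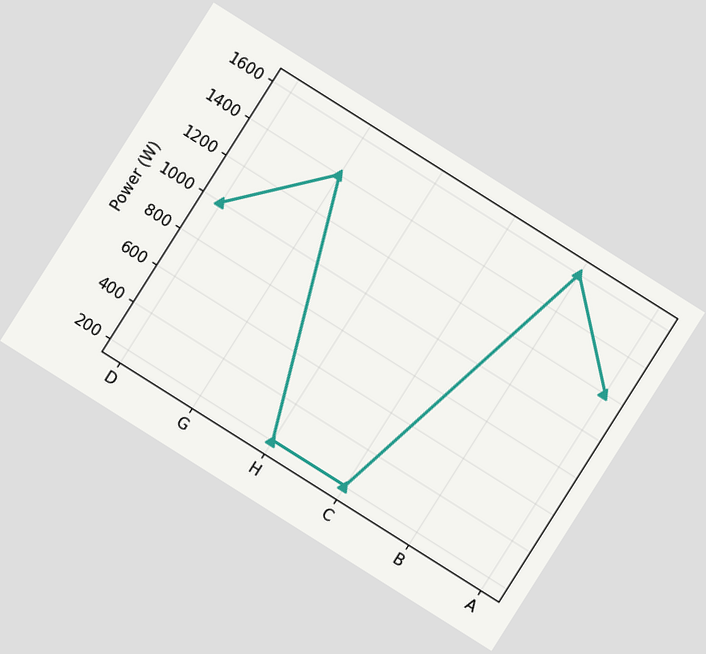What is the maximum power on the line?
The chart is tilted about 32° clockwise. The highest point is at B, and reading across to the y-axis gives 1600W.

1600W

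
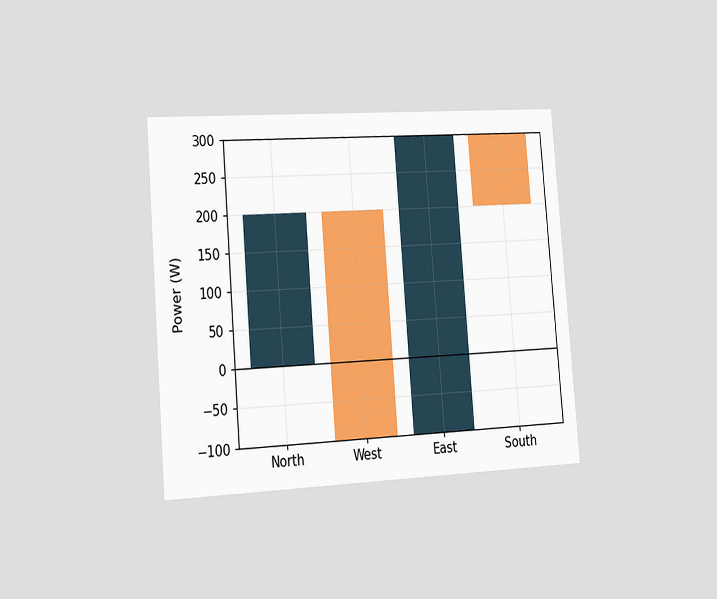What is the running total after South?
200W

The chart is tilted about 5° counter-clockwise and viewed slightly from the left. After South the running total reaches 200W.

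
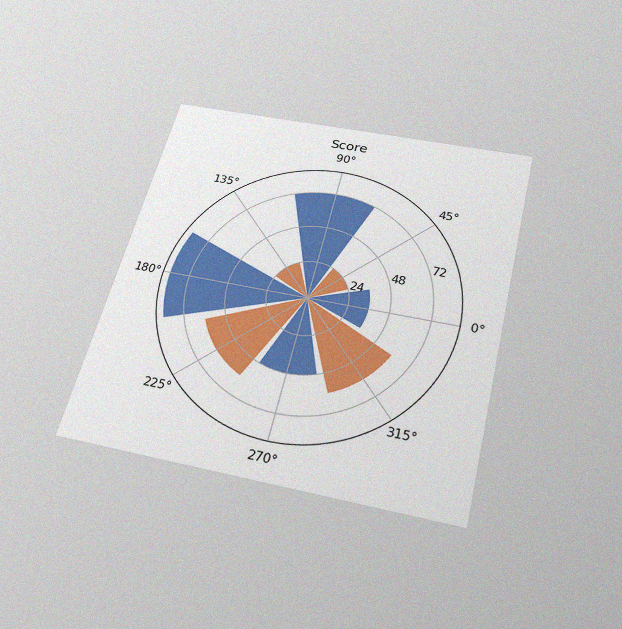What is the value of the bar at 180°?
The chart is tilted about 14° clockwise and viewed slightly from below, with some photo noise. The bar at 180° reaches 84 on the radial axis.

84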